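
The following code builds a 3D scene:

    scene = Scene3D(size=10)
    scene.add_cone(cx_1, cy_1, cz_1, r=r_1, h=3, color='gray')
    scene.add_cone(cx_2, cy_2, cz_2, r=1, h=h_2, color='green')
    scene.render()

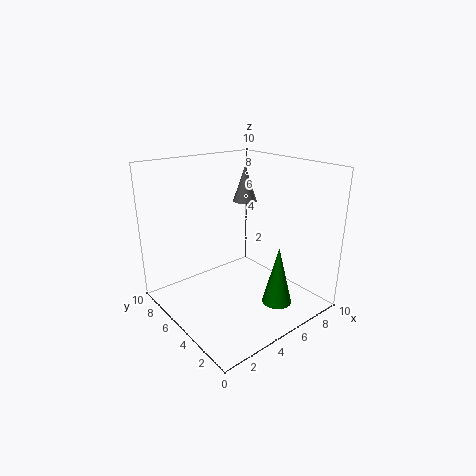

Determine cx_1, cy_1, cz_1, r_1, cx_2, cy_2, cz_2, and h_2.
cx_1 = 9, cy_1 = 9, cz_1 = 6, r_1 = 1, cx_2 = 6, cy_2 = 2, cz_2 = 1, h_2 = 4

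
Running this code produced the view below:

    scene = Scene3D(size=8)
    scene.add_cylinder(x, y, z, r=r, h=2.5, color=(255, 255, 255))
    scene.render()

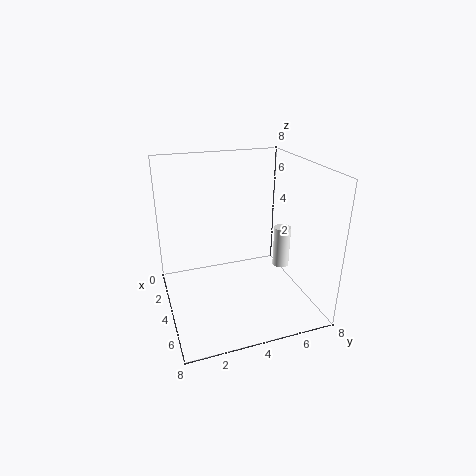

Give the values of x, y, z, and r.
x = 3.5; y = 7; z = 1.5; r = 0.5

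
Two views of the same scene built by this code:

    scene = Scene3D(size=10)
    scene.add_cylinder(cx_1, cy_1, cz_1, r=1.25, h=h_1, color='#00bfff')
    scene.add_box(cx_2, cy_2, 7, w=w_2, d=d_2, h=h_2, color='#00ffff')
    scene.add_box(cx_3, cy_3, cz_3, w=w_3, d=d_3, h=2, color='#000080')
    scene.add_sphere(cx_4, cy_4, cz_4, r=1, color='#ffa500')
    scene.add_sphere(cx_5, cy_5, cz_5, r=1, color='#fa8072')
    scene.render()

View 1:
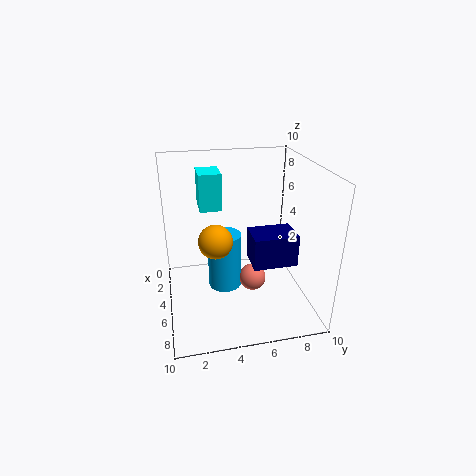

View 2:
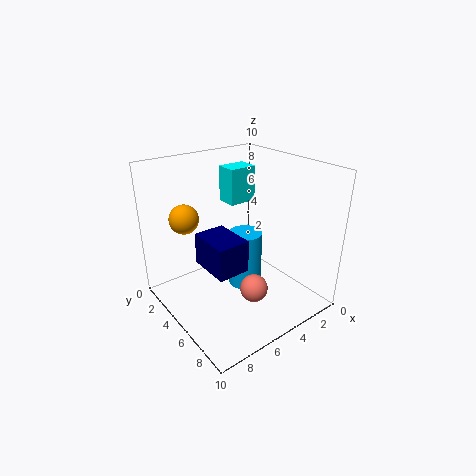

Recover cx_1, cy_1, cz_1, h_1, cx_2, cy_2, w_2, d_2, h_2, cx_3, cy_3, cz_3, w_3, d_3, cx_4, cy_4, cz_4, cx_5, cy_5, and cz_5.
cx_1 = 3.75; cy_1 = 4.25; cz_1 = 0.5; h_1 = 4.25; cx_2 = 2.75; cy_2 = 2.5; w_2 = 2; d_2 = 1.5; h_2 = 2.5; cx_3 = 6.5; cy_3 = 5.25; cz_3 = 4.5; w_3 = 2; d_3 = 2.75; cx_4 = 8; cy_4 = 3; cz_4 = 6.5; cx_5 = 4.5; cy_5 = 6.25; cz_5 = 1.25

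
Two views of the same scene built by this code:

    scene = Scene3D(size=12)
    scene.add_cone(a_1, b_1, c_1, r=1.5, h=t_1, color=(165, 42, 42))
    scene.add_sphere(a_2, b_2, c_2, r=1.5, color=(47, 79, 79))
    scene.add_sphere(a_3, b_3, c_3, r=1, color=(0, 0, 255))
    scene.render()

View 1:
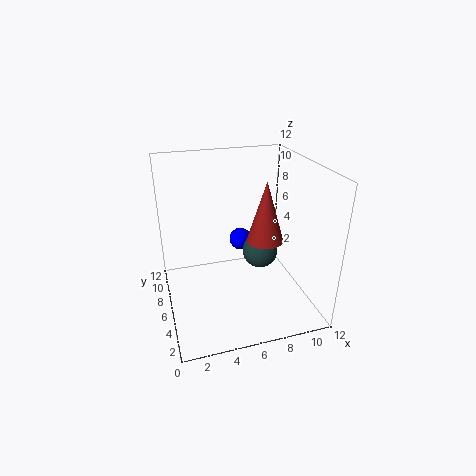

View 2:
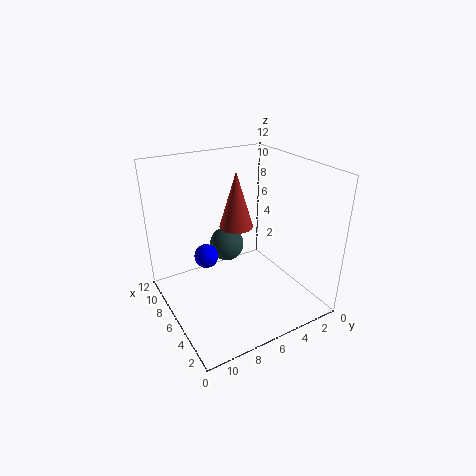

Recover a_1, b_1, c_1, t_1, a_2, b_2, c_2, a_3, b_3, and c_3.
a_1 = 8, b_1 = 5, c_1 = 6, t_1 = 5, a_2 = 8, b_2 = 6, c_2 = 4.5, a_3 = 7, b_3 = 8.5, c_3 = 4.5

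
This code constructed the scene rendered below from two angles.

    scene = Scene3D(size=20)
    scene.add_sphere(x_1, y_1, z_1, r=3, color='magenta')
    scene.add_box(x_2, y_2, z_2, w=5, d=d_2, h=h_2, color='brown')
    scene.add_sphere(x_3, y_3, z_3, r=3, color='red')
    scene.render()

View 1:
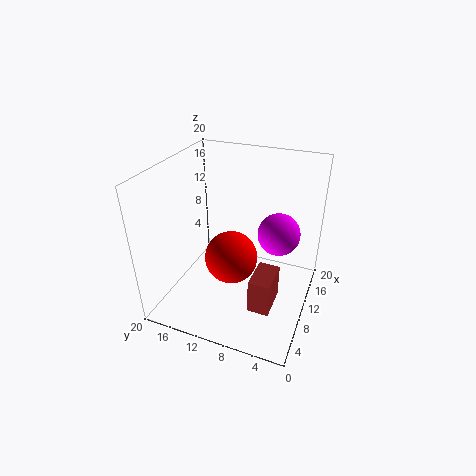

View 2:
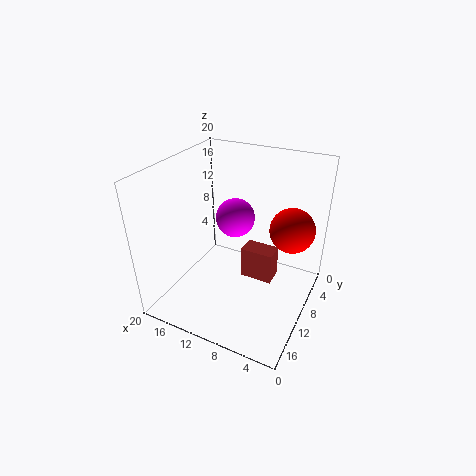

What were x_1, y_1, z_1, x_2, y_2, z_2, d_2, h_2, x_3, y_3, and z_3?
x_1 = 13; y_1 = 5; z_1 = 10; x_2 = 6; y_2 = 4; z_2 = 1; d_2 = 3; h_2 = 5; x_3 = 3; y_3 = 8; z_3 = 12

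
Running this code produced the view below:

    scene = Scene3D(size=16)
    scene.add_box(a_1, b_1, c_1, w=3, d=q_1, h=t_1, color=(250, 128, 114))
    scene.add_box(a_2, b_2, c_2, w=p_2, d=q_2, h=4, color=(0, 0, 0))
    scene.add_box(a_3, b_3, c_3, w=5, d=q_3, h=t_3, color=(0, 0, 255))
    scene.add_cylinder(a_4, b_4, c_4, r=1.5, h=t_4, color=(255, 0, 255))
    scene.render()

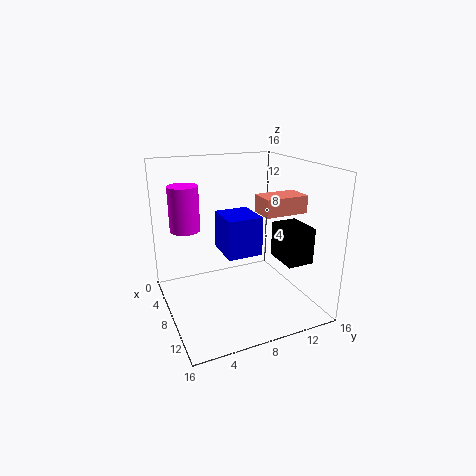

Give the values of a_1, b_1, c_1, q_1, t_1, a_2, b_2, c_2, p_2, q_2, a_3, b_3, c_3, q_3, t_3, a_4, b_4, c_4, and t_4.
a_1 = 7, b_1 = 10.5, c_1 = 10.5, q_1 = 5, t_1 = 2, a_2 = 8.5, b_2 = 12, c_2 = 5.5, p_2 = 4, q_2 = 3, a_3 = 0.5, b_3 = 8, c_3 = 4, q_3 = 4.5, t_3 = 5, a_4 = 8.5, b_4 = 2, c_4 = 10, t_4 = 4.5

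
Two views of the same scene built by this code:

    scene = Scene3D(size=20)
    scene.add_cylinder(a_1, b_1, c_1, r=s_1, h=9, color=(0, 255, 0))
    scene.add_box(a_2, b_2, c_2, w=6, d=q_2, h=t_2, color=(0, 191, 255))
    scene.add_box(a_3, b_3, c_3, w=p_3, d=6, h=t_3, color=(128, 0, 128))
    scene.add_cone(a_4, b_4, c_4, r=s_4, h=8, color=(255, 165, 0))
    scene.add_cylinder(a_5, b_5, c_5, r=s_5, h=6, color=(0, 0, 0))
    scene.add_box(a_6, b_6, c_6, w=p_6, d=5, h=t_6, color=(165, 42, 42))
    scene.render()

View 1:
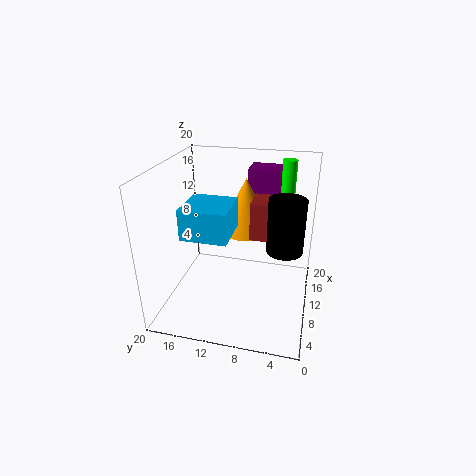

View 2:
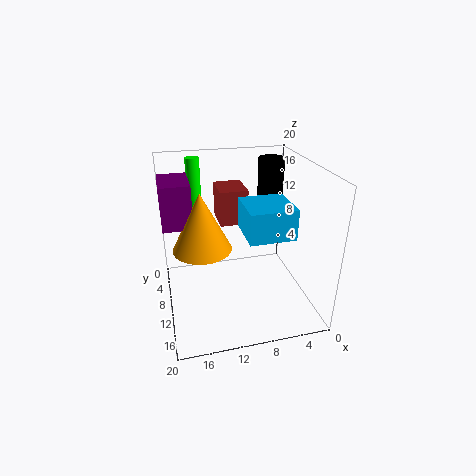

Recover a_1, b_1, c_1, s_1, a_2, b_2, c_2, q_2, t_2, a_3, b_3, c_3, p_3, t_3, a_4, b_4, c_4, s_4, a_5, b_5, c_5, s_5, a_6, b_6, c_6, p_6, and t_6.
a_1 = 15
b_1 = 4
c_1 = 11
s_1 = 1
a_2 = 4
b_2 = 10
c_2 = 12
q_2 = 6
t_2 = 4
a_3 = 16
b_3 = 4
c_3 = 12
p_3 = 4
t_3 = 6
a_4 = 15
b_4 = 10
c_4 = 9
s_4 = 4
a_5 = 3
b_5 = 3
c_5 = 13
s_5 = 2
a_6 = 8
b_6 = 3
c_6 = 11
p_6 = 4
t_6 = 5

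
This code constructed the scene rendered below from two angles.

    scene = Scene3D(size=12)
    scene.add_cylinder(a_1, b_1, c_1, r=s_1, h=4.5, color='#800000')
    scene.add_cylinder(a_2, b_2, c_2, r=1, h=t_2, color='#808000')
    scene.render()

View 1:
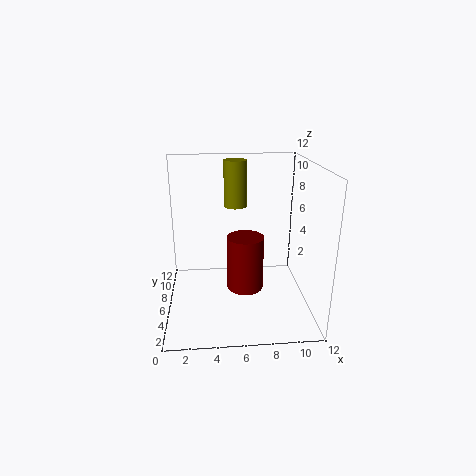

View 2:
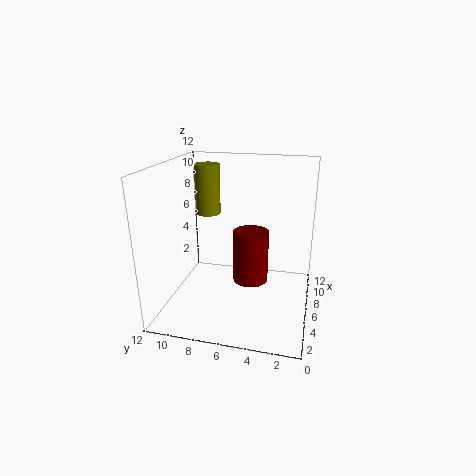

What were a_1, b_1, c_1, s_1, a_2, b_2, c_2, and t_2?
a_1 = 6.5; b_1 = 5; c_1 = 2; s_1 = 1.5; a_2 = 6; b_2 = 8.5; c_2 = 8; t_2 = 4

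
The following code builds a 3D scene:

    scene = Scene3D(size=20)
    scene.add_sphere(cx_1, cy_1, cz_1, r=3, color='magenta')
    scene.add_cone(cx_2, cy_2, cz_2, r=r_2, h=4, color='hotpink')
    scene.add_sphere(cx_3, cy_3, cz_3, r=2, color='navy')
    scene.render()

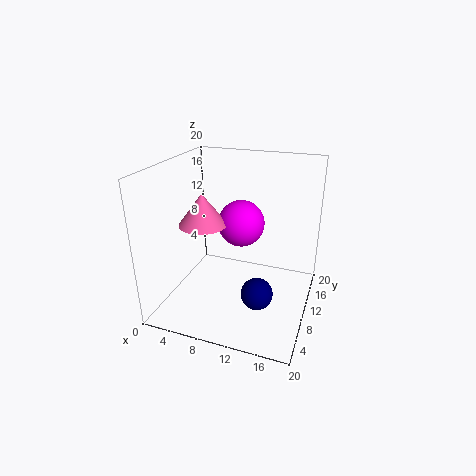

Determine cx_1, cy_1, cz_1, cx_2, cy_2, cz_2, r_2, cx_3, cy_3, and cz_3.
cx_1 = 11, cy_1 = 8.5, cz_1 = 13, cx_2 = 7, cy_2 = 5.5, cz_2 = 13.5, r_2 = 3, cx_3 = 14.5, cy_3 = 4.5, cz_3 = 5.5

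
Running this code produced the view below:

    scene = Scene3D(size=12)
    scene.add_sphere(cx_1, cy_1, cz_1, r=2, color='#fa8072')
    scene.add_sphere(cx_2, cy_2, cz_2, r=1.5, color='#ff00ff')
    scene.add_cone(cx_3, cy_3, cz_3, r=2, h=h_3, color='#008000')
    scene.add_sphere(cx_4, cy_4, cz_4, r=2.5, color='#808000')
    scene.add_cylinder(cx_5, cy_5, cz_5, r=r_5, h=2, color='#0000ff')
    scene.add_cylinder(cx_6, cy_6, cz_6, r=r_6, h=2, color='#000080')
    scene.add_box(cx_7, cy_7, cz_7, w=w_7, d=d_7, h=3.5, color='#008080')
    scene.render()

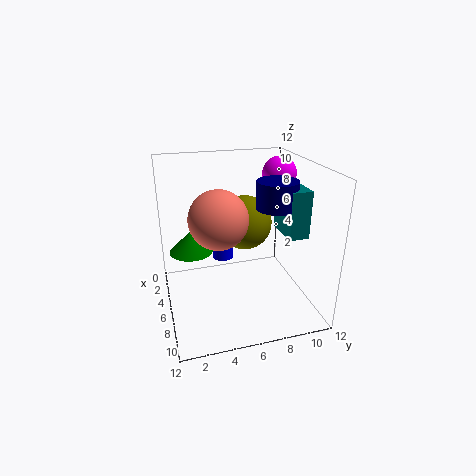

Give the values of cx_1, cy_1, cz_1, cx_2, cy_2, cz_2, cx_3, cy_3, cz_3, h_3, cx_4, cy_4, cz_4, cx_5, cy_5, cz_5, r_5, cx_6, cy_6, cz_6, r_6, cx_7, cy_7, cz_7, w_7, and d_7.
cx_1 = 10; cy_1 = 3.5; cz_1 = 9.5; cx_2 = 3.5; cy_2 = 10.5; cz_2 = 10.5; cx_3 = 2.5; cy_3 = 2.5; cz_3 = 3.5; h_3 = 2; cx_4 = 3; cy_4 = 7.5; cz_4 = 6; cx_5 = 2.5; cy_5 = 5.5; cz_5 = 2.5; r_5 = 1; cx_6 = 9; cy_6 = 8; cz_6 = 9.5; r_6 = 1.5; cx_7 = 7.5; cy_7 = 8.5; cz_7 = 7.5; w_7 = 3; d_7 = 1.5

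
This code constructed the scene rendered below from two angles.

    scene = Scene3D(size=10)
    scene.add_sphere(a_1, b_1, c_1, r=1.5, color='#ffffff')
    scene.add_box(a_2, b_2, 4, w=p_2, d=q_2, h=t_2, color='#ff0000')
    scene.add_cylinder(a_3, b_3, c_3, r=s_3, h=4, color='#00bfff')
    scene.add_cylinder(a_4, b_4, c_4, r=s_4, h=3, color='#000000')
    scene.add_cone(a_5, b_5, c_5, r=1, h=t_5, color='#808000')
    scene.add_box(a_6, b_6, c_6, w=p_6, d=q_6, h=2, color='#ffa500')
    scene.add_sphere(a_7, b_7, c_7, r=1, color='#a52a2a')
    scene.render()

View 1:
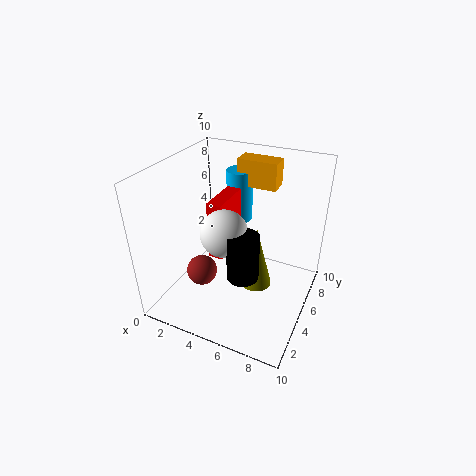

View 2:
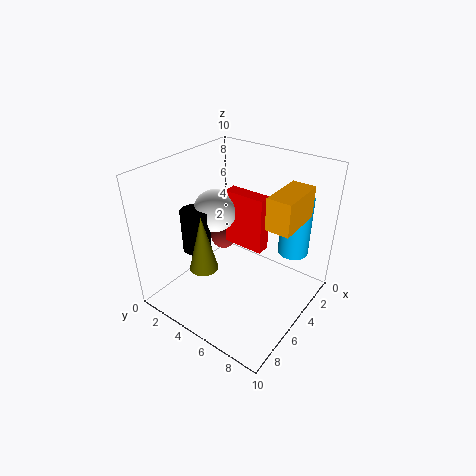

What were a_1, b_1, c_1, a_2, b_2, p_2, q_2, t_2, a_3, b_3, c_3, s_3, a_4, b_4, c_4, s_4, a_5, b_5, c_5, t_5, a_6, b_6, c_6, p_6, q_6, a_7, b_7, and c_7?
a_1 = 5; b_1 = 3; c_1 = 6.5; a_2 = 3.5; b_2 = 3.5; p_2 = 1; q_2 = 3; t_2 = 4; a_3 = 3.5; b_3 = 8.5; c_3 = 4.5; s_3 = 1; a_4 = 6.5; b_4 = 2.5; c_4 = 4; s_4 = 1; a_5 = 7; b_5 = 3.5; c_5 = 3; t_5 = 4; a_6 = 3.5; b_6 = 8; c_6 = 7.5; p_6 = 3; q_6 = 1.5; a_7 = 3.5; b_7 = 2.5; c_7 = 3.5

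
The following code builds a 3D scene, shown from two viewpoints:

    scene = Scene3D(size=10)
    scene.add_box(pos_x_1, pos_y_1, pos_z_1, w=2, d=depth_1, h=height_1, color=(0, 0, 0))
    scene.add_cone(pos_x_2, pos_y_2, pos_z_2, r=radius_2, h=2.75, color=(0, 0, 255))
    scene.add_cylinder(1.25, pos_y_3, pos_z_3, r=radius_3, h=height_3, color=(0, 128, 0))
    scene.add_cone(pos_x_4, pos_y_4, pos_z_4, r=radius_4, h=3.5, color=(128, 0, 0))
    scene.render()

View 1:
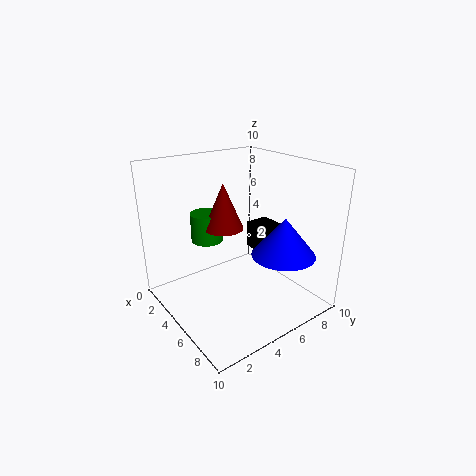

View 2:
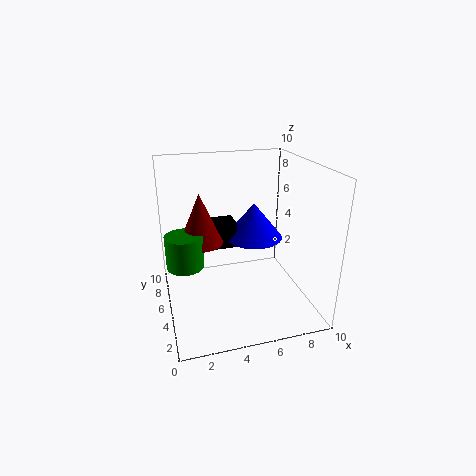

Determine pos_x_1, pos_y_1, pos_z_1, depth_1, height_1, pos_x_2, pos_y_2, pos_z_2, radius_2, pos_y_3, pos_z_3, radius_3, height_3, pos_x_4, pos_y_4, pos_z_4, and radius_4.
pos_x_1 = 3.5; pos_y_1 = 7; pos_z_1 = 3.25; depth_1 = 1.75; height_1 = 2; pos_x_2 = 7; pos_y_2 = 7.5; pos_z_2 = 3.75; radius_2 = 2.25; pos_y_3 = 4.75; pos_z_3 = 3.5; radius_3 = 1.25; height_3 = 2.25; pos_x_4 = 2.5; pos_y_4 = 5.5; pos_z_4 = 4.75; radius_4 = 1.5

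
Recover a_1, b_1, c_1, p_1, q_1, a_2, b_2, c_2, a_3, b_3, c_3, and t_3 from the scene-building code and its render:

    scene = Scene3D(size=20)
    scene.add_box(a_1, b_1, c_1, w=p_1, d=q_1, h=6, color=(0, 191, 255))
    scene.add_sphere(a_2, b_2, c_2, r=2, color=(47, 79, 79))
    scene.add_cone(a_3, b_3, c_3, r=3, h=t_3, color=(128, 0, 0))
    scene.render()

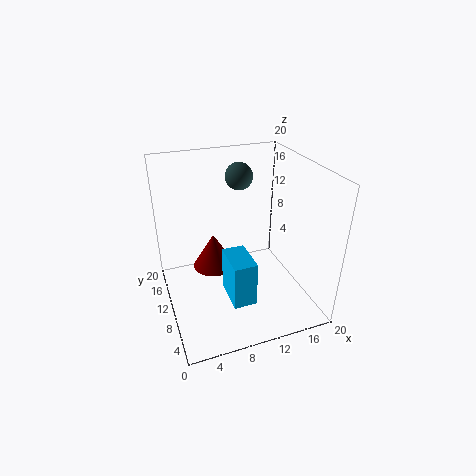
a_1 = 7; b_1 = 3; c_1 = 4; p_1 = 3; q_1 = 5; a_2 = 12; b_2 = 15; c_2 = 17; a_3 = 7; b_3 = 12; c_3 = 5; t_3 = 5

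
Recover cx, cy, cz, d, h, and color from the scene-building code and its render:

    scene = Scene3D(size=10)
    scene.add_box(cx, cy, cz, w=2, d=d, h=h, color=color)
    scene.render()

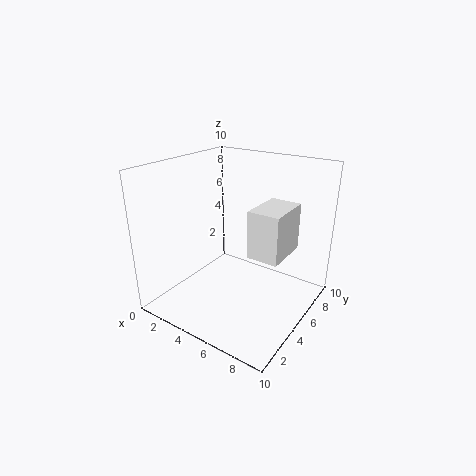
cx = 7, cy = 3, cz = 5, d = 3, h = 3, color = 'white'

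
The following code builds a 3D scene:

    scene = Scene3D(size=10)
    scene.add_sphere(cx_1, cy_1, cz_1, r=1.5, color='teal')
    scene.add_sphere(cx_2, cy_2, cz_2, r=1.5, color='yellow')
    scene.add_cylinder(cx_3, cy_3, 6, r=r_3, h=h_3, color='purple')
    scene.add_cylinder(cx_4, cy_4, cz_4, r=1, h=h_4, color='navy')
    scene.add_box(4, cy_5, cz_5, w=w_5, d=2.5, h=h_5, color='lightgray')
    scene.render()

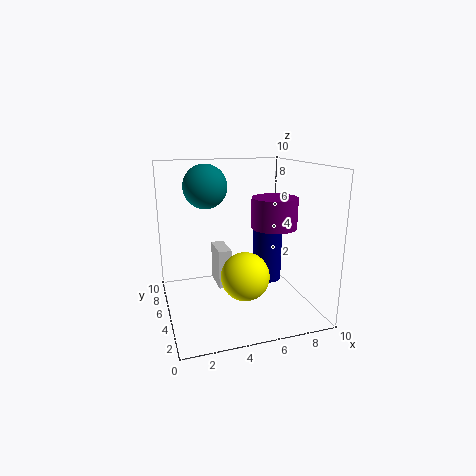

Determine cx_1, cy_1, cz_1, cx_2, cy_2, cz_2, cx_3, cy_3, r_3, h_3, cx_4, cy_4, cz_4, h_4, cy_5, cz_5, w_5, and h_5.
cx_1 = 3, cy_1 = 6, cz_1 = 8.5, cx_2 = 4.5, cy_2 = 2, cz_2 = 3.5, cx_3 = 7, cy_3 = 3.5, r_3 = 1.5, h_3 = 2, cx_4 = 7, cy_4 = 4.5, cz_4 = 2, h_4 = 4.5, cy_5 = 6.5, cz_5 = 0.5, w_5 = 1, h_5 = 3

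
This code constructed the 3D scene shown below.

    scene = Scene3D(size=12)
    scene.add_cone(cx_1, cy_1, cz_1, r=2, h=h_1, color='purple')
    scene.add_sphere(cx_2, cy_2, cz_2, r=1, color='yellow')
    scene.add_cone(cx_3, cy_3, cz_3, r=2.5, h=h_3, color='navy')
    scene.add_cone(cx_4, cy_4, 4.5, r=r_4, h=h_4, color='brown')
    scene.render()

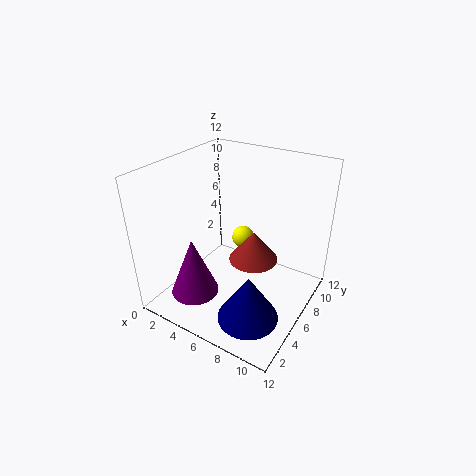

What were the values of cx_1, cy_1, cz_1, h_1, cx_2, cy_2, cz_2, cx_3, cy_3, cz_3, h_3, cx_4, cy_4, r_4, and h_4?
cx_1 = 3.5, cy_1 = 3, cz_1 = 1.5, h_1 = 5, cx_2 = 5, cy_2 = 8.5, cz_2 = 4.5, cx_3 = 8.5, cy_3 = 3.5, cz_3 = 0.5, h_3 = 4, cx_4 = 7.5, cy_4 = 6, r_4 = 2, h_4 = 2.5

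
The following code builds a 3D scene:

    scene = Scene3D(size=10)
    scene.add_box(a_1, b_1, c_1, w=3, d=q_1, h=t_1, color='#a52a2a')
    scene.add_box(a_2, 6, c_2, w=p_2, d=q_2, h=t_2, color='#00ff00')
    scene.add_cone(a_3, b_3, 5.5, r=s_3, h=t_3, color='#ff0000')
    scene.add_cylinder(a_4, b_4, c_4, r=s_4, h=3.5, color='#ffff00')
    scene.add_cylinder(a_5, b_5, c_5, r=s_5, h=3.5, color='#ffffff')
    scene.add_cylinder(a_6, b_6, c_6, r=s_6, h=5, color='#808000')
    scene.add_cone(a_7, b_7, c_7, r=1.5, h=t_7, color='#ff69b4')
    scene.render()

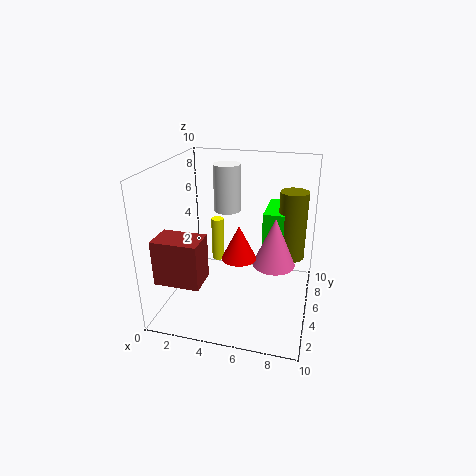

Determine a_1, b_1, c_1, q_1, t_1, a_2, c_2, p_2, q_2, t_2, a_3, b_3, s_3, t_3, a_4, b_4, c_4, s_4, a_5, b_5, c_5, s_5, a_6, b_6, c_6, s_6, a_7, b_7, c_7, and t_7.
a_1 = 0.5
b_1 = 1
c_1 = 3
q_1 = 2
t_1 = 3
a_2 = 6.5
c_2 = 3.5
p_2 = 1.5
q_2 = 3.5
t_2 = 3
a_3 = 6
b_3 = 1.5
s_3 = 1
t_3 = 2
a_4 = 2.5
b_4 = 8
c_4 = 1.5
s_4 = 0.5
a_5 = 3.5
b_5 = 7.5
c_5 = 6
s_5 = 1
a_6 = 8.5
b_6 = 7
c_6 = 3
s_6 = 1
a_7 = 7.5
b_7 = 5.5
c_7 = 3
t_7 = 3.5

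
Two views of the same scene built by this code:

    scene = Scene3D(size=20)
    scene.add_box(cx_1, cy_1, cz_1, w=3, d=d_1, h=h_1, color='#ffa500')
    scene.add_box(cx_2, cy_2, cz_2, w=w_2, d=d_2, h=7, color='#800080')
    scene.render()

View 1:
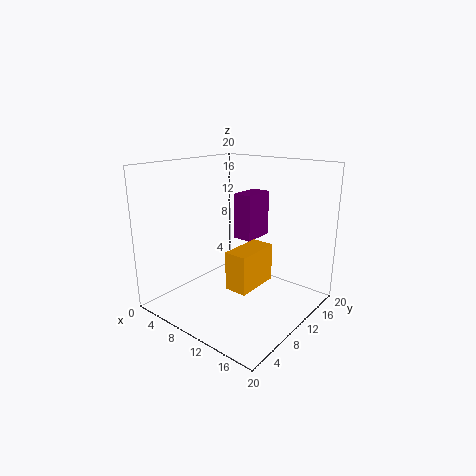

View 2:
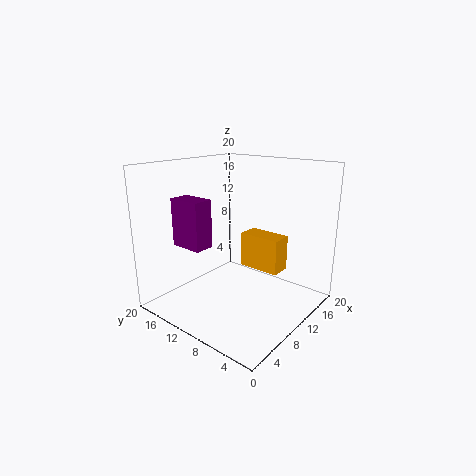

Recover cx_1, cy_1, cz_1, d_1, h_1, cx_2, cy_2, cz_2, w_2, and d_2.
cx_1 = 12
cy_1 = 5
cz_1 = 5
d_1 = 6
h_1 = 5
cx_2 = 6
cy_2 = 14
cz_2 = 8
w_2 = 3
d_2 = 5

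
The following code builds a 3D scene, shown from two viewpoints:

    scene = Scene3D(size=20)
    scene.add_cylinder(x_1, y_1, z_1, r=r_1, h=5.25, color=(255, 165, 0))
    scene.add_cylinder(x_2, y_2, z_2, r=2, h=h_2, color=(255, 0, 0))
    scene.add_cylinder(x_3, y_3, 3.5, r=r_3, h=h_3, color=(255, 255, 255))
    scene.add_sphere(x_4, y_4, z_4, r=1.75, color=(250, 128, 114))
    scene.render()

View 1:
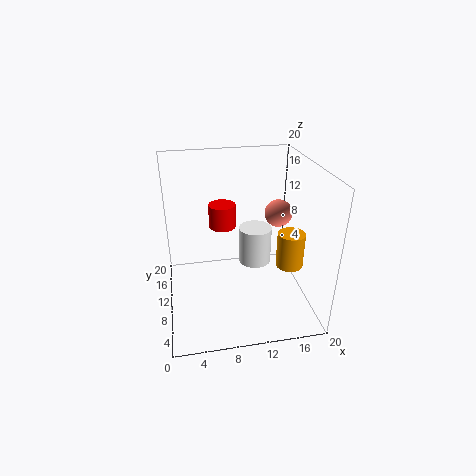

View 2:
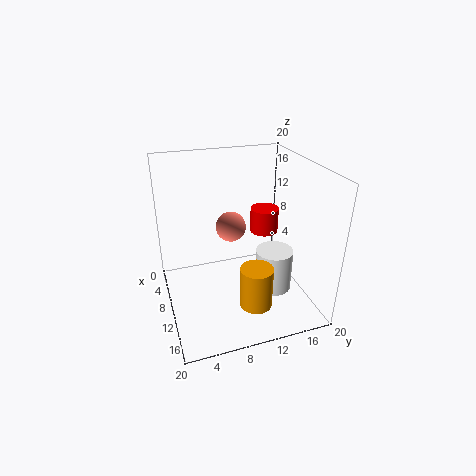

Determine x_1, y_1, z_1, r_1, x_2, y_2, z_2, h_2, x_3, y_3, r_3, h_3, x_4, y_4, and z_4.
x_1 = 17.75; y_1 = 9.75; z_1 = 4.75; r_1 = 2; x_2 = 8.5; y_2 = 14.5; z_2 = 9.75; h_2 = 3.5; x_3 = 13.5; y_3 = 14; r_3 = 2.5; h_3 = 5.75; x_4 = 14.75; y_4 = 7.5; z_4 = 14.5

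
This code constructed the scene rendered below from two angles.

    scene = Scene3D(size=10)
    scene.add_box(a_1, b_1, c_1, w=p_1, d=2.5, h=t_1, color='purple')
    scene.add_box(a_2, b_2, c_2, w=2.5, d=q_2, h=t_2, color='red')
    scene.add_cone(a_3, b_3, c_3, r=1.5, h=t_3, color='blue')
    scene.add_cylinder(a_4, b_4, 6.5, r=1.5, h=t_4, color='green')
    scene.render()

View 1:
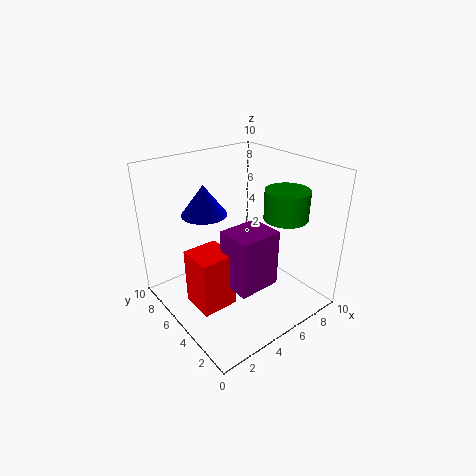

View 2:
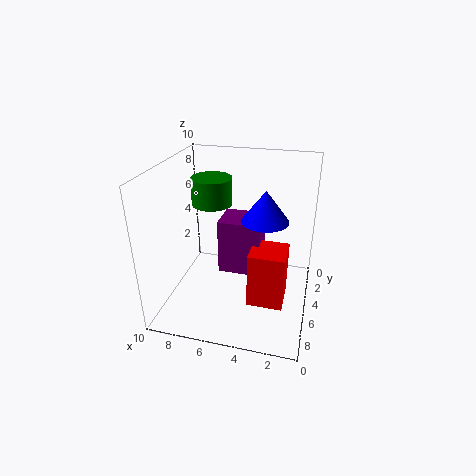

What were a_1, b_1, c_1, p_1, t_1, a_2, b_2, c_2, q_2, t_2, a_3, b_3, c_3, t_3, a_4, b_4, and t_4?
a_1 = 3.5, b_1 = 2.5, c_1 = 2, p_1 = 3, t_1 = 4, a_2 = 1.5, b_2 = 4, c_2 = 0.5, q_2 = 2.5, t_2 = 4, a_3 = 3, b_3 = 6, c_3 = 7, t_3 = 2, a_4 = 7.5, b_4 = 3, t_4 = 2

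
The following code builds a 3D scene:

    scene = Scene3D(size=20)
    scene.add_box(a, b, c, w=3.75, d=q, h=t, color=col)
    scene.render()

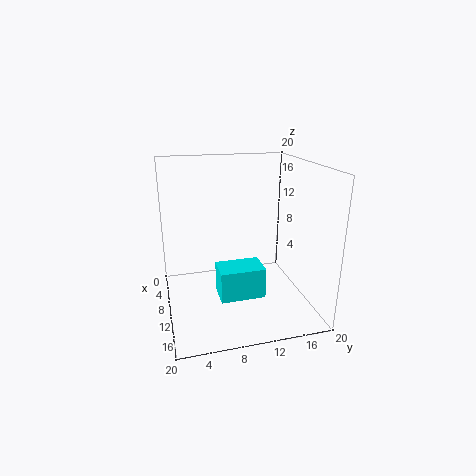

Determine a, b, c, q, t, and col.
a = 12.5; b = 6.25; c = 4; q = 5.75; t = 4; col = 'cyan'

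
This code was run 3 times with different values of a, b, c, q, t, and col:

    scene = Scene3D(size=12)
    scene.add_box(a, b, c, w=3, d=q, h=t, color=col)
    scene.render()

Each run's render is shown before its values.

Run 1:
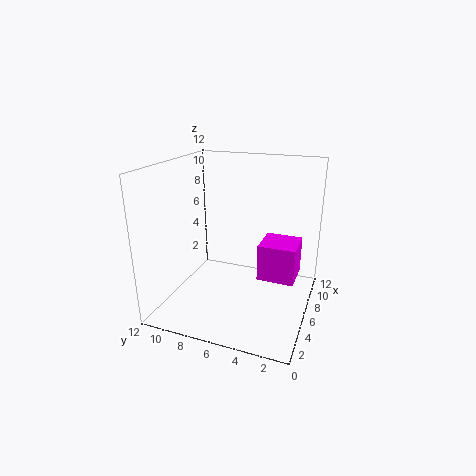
a = 5; b = 1; c = 3; q = 3; t = 3; col = 'magenta'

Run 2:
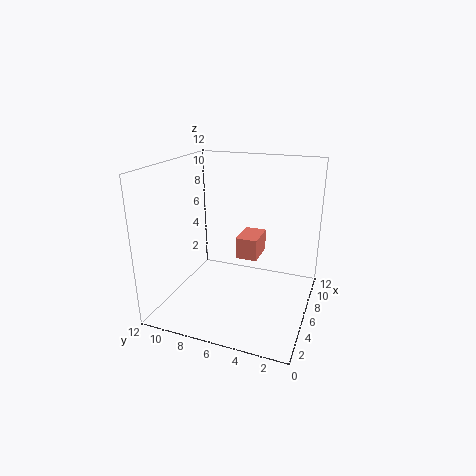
a = 8; b = 5; c = 3; q = 2; t = 2; col = 'salmon'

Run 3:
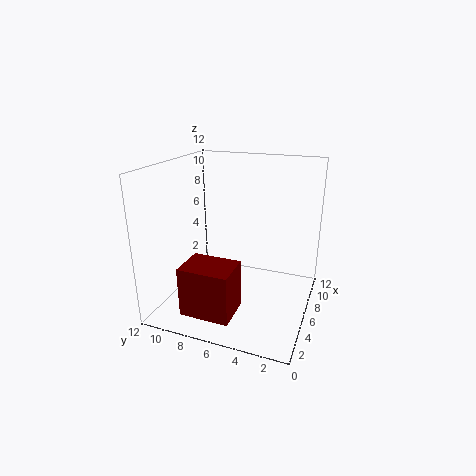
a = 1; b = 5; c = 1; q = 4; t = 4; col = 'maroon'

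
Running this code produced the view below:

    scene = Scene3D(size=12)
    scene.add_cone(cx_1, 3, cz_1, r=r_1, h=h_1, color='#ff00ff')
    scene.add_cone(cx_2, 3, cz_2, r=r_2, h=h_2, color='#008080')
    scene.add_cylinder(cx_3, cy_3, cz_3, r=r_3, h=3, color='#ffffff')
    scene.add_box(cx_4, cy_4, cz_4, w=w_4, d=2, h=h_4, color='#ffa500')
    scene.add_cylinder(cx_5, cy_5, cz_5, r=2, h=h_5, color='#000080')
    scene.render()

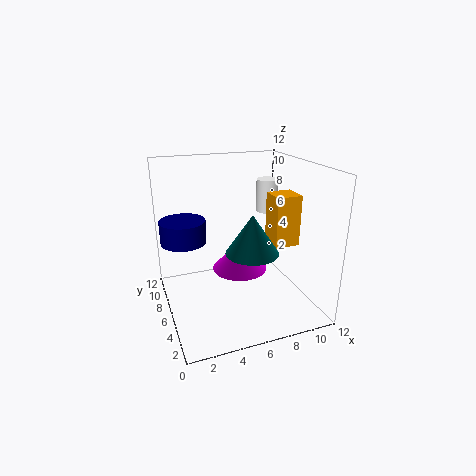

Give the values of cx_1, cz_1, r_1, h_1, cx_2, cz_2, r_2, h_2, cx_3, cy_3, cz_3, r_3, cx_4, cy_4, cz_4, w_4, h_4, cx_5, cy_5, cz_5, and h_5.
cx_1 = 5
cz_1 = 5
r_1 = 2
h_1 = 2
cx_2 = 6
cz_2 = 6
r_2 = 2
h_2 = 3
cx_3 = 10
cy_3 = 9
cz_3 = 7
r_3 = 1
cx_4 = 8
cy_4 = 3
cz_4 = 6
w_4 = 2
h_4 = 4
cx_5 = 2
cy_5 = 9
cz_5 = 5
h_5 = 2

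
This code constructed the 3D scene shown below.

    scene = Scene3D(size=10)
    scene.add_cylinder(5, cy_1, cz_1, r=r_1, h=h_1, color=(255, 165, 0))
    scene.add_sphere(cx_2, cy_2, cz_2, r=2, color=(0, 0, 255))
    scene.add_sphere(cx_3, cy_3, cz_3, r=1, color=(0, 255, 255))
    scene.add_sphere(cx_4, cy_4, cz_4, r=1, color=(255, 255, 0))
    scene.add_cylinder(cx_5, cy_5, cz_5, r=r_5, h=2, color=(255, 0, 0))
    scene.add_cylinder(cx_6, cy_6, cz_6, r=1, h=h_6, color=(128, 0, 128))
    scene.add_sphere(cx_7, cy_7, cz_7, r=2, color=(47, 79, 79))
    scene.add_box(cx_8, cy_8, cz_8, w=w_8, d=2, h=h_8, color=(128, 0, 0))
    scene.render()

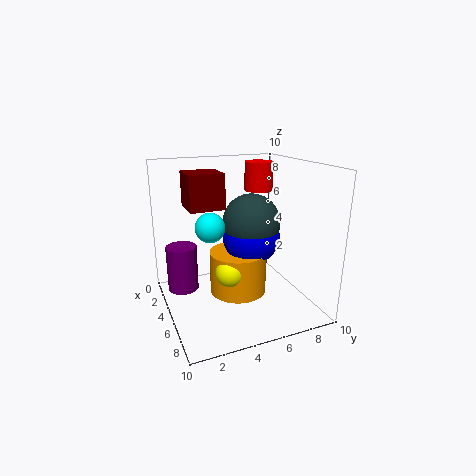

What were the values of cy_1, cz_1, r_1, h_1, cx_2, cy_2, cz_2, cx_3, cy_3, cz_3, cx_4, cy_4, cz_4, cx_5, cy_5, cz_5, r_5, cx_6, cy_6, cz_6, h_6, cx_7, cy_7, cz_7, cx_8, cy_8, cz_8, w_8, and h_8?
cy_1 = 5, cz_1 = 1, r_1 = 2, h_1 = 3, cx_2 = 5, cy_2 = 6, cz_2 = 5, cx_3 = 5, cy_3 = 3, cz_3 = 6, cx_4 = 6, cy_4 = 4, cz_4 = 3, cx_5 = 4, cy_5 = 7, cz_5 = 8, r_5 = 1, cx_6 = 5, cy_6 = 1, cz_6 = 2, h_6 = 3, cx_7 = 5, cy_7 = 6, cz_7 = 6, cx_8 = 6, cy_8 = 1, cz_8 = 8, w_8 = 2, h_8 = 2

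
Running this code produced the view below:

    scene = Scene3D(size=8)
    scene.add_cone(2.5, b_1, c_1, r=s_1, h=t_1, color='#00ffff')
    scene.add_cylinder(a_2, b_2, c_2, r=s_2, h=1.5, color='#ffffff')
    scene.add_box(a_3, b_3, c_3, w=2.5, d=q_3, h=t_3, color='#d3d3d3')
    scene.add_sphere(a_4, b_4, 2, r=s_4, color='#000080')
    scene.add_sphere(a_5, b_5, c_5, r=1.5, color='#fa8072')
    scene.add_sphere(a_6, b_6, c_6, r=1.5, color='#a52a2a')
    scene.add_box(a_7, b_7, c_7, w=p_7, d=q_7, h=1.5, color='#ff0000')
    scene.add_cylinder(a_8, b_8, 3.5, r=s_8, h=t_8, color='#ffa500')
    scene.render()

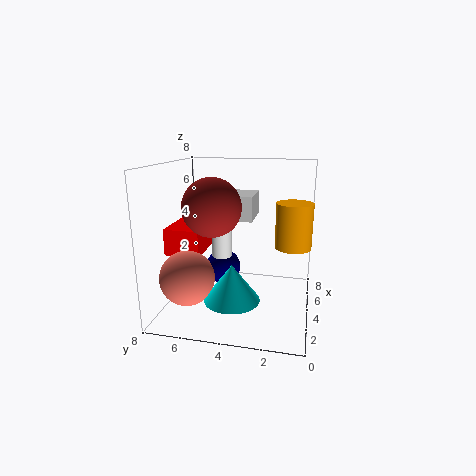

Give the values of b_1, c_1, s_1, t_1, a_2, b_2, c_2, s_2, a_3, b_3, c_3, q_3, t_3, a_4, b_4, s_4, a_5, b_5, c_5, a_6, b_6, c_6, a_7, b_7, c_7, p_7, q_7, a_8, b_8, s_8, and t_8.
b_1 = 4, c_1 = 1, s_1 = 1.5, t_1 = 2, a_2 = 2.5, b_2 = 4.5, c_2 = 3.5, s_2 = 0.5, a_3 = 5.5, b_3 = 3.5, c_3 = 4.5, q_3 = 2.5, t_3 = 1.5, a_4 = 4.5, b_4 = 5, s_4 = 1, a_5 = 2.5, b_5 = 6.5, c_5 = 2, a_6 = 2.5, b_6 = 5, c_6 = 6, a_7 = 3, b_7 = 6, c_7 = 3, p_7 = 3, q_7 = 2, a_8 = 4.5, b_8 = 1, s_8 = 1, t_8 = 2.5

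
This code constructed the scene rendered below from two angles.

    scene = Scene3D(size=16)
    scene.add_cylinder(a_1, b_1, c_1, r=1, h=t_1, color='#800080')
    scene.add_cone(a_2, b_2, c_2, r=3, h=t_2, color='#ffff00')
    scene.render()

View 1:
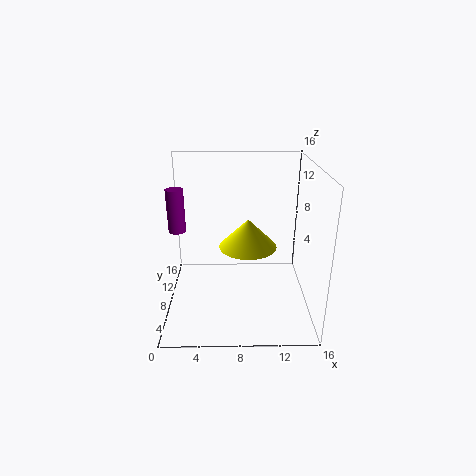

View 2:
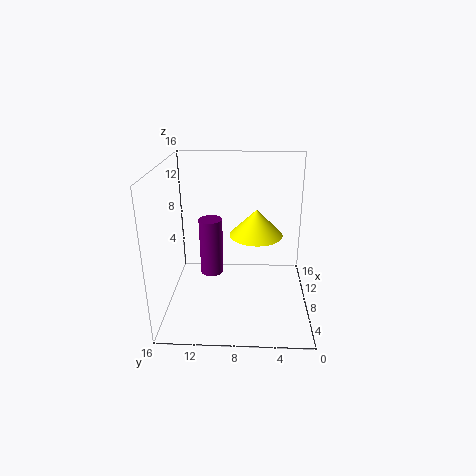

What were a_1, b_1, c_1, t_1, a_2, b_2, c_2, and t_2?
a_1 = 1
b_1 = 10
c_1 = 8
t_1 = 5
a_2 = 9
b_2 = 6
c_2 = 8
t_2 = 3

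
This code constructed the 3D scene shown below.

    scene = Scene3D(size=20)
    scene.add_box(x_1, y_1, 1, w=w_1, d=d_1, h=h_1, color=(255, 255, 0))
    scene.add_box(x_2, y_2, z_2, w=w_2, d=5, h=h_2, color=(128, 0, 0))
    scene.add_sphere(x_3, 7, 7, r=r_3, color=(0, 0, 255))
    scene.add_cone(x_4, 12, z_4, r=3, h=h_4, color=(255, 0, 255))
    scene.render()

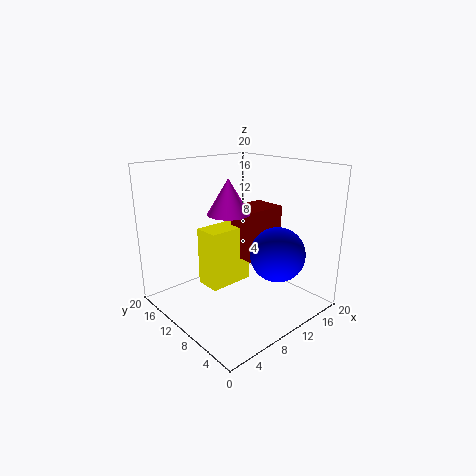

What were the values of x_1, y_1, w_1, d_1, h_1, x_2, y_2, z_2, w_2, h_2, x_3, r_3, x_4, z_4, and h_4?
x_1 = 8, y_1 = 13, w_1 = 7, d_1 = 4, h_1 = 9, x_2 = 13, y_2 = 10, z_2 = 5, w_2 = 6, h_2 = 8, x_3 = 15, r_3 = 4, x_4 = 10, z_4 = 13, h_4 = 5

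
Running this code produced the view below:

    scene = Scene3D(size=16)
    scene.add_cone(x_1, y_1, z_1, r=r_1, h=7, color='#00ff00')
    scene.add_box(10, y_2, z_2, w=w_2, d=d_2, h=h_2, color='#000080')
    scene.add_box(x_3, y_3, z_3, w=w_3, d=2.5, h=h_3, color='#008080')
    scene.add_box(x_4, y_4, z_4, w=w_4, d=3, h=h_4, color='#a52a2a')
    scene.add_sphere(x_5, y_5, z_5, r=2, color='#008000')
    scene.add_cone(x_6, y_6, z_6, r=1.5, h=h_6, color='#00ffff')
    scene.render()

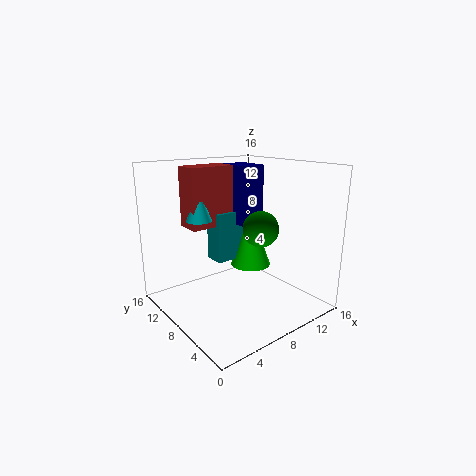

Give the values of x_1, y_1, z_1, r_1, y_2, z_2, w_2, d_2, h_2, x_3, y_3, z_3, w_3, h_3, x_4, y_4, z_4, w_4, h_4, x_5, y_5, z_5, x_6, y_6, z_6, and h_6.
x_1 = 12, y_1 = 10.5, z_1 = 3, r_1 = 2.5, y_2 = 9.5, z_2 = 8.5, w_2 = 3, d_2 = 4, h_2 = 7, x_3 = 7.5, y_3 = 11, z_3 = 4, w_3 = 4.5, h_3 = 6, x_4 = 4.5, y_4 = 11.5, z_4 = 8.5, w_4 = 5.5, h_4 = 7, x_5 = 10, y_5 = 6.5, z_5 = 9, x_6 = 5.5, y_6 = 12, z_6 = 9.5, h_6 = 3.5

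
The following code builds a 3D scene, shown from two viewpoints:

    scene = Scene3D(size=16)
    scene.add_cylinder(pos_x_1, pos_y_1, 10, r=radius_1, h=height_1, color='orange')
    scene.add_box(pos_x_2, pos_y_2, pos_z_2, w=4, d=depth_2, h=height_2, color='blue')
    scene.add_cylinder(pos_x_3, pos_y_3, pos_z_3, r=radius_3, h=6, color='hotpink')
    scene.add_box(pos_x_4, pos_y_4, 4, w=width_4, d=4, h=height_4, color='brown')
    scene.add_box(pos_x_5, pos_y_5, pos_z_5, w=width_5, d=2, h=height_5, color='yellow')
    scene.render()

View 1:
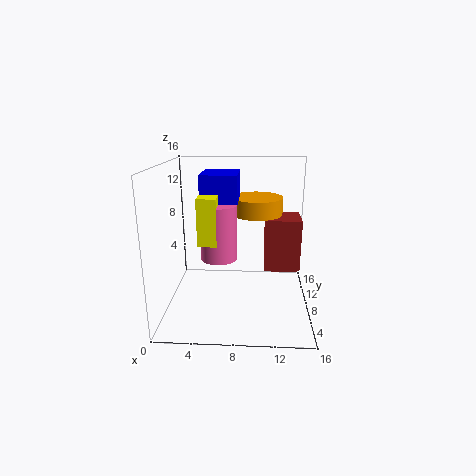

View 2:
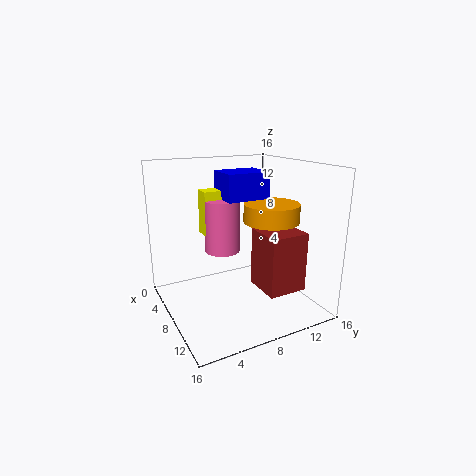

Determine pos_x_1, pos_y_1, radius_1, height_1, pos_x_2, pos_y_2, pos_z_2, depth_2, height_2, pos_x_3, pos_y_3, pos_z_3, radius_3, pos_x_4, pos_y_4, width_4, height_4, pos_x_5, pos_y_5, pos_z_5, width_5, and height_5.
pos_x_1 = 10
pos_y_1 = 11
radius_1 = 3
height_1 = 2
pos_x_2 = 4
pos_y_2 = 7
pos_z_2 = 12
depth_2 = 5
height_2 = 3
pos_x_3 = 6
pos_y_3 = 7
pos_z_3 = 6
radius_3 = 2
pos_x_4 = 11
pos_y_4 = 8
width_4 = 4
height_4 = 6
pos_x_5 = 4
pos_y_5 = 5
pos_z_5 = 8
width_5 = 2
height_5 = 5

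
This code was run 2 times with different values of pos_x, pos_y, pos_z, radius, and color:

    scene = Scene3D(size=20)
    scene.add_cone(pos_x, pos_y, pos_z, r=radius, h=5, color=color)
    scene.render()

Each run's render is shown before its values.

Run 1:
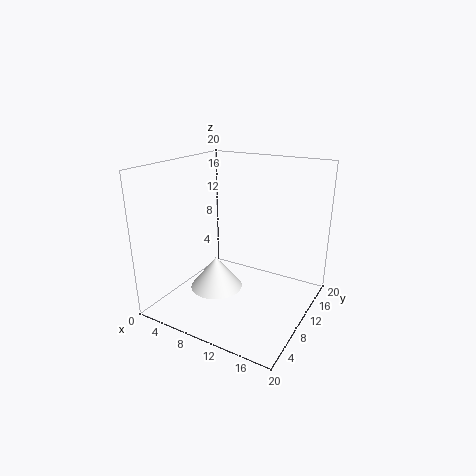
pos_x = 5.5; pos_y = 11; pos_z = 0.5; radius = 4; color = 'white'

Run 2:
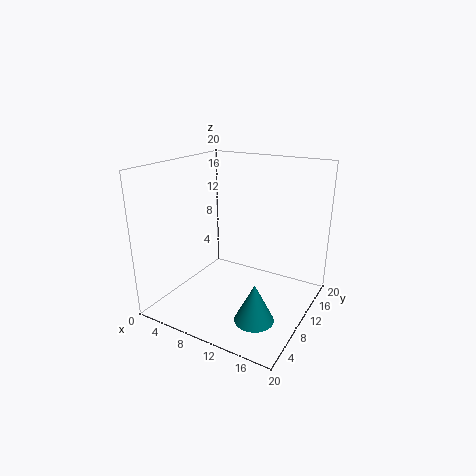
pos_x = 15.5; pos_y = 4.5; pos_z = 2; radius = 2.5; color = 'teal'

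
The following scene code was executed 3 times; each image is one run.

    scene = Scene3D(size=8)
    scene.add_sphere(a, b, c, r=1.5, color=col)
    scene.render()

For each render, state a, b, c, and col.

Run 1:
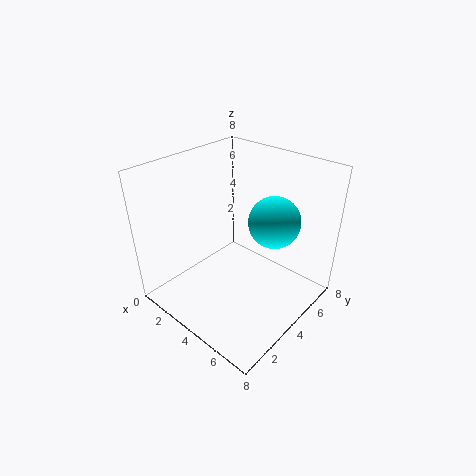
a = 5; b = 6; c = 4.5; col = 'cyan'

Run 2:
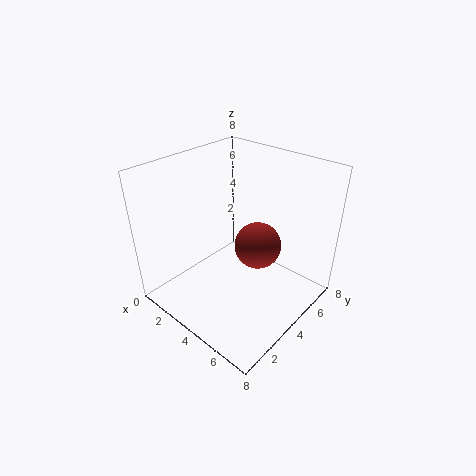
a = 3.5; b = 6.5; c = 2; col = 'brown'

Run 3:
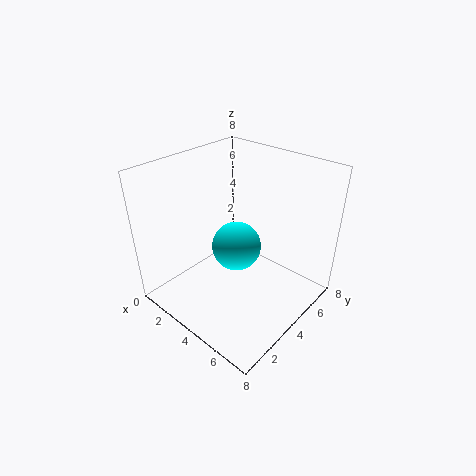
a = 3; b = 5; c = 2.5; col = 'cyan'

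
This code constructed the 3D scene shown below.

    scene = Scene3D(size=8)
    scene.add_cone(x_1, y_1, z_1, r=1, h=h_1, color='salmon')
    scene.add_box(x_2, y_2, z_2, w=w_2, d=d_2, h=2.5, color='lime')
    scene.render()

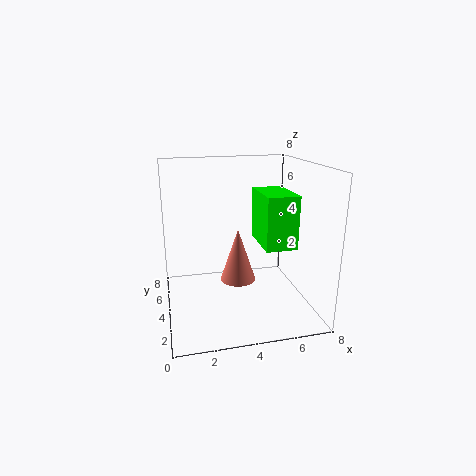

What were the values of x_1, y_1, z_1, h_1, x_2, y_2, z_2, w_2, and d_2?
x_1 = 4
y_1 = 4
z_1 = 1.5
h_1 = 3
x_2 = 4.5
y_2 = 0.5
z_2 = 4.5
w_2 = 1.5
d_2 = 2.5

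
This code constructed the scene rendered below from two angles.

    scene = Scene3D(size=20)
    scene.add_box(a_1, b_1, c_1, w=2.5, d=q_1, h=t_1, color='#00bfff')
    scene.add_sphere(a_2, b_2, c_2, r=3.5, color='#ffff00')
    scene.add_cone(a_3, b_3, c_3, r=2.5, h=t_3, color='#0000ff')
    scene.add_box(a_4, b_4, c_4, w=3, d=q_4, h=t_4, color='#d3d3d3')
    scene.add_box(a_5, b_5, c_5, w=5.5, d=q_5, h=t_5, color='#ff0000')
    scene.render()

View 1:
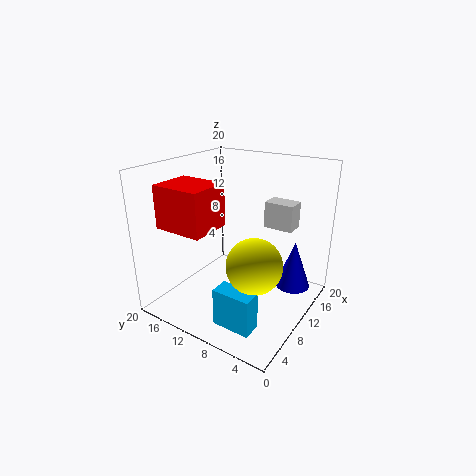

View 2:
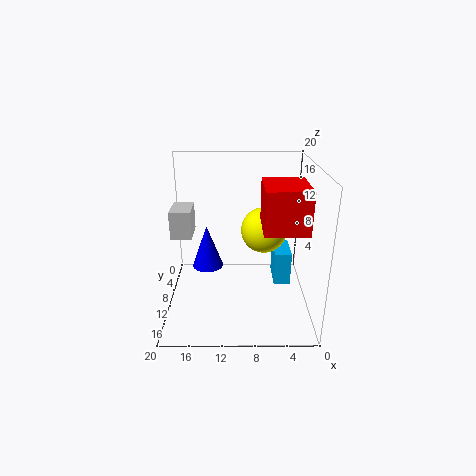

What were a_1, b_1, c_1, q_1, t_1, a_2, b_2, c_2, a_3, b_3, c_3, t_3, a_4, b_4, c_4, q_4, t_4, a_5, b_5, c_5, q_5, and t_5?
a_1 = 2; b_1 = 3.5; c_1 = 1.5; q_1 = 5; t_1 = 5; a_2 = 6; b_2 = 5; c_2 = 9; a_3 = 15; b_3 = 3.5; c_3 = 2; t_3 = 7; a_4 = 16.5; b_4 = 5; c_4 = 9.5; q_4 = 4.5; t_4 = 4; a_5 = 1.5; b_5 = 10; c_5 = 13; q_5 = 6.5; t_5 = 5.5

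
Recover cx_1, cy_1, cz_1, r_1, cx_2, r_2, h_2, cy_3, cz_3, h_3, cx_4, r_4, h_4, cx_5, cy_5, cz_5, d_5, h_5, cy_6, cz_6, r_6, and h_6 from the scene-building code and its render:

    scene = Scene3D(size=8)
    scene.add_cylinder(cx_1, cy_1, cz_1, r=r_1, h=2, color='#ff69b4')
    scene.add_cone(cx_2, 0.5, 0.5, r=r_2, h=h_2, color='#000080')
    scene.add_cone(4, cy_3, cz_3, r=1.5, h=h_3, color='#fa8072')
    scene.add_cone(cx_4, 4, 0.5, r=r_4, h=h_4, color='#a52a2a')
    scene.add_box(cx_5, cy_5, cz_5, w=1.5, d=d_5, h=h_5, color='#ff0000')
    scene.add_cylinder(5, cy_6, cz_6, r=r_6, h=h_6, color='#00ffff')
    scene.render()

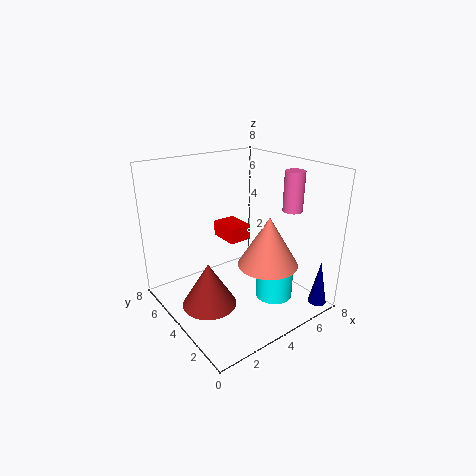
cx_1 = 5.5; cy_1 = 1.5; cz_1 = 6; r_1 = 0.5; cx_2 = 7; r_2 = 0.5; h_2 = 2.5; cy_3 = 1.5; cz_3 = 3.5; h_3 = 2.5; cx_4 = 2; r_4 = 1.5; h_4 = 2.5; cx_5 = 5; cy_5 = 6; cz_5 = 2.5; d_5 = 2; h_5 = 1; cy_6 = 2; cz_6 = 1; r_6 = 1; h_6 = 2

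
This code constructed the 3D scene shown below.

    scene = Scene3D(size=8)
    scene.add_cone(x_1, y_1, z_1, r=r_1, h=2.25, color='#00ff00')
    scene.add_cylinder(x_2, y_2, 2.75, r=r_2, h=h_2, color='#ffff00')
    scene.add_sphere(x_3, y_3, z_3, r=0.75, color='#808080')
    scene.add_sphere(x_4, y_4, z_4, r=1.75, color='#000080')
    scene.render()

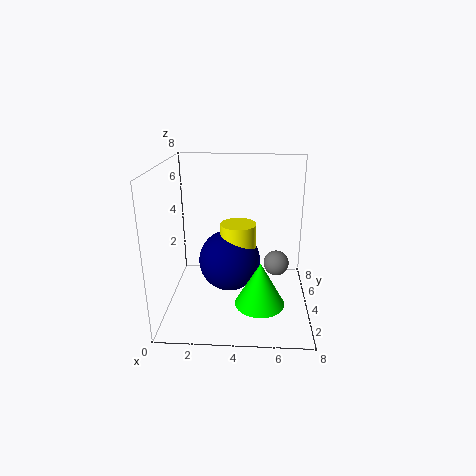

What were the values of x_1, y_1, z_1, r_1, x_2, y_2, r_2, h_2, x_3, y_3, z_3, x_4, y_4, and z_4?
x_1 = 5.25
y_1 = 1.5
z_1 = 1.5
r_1 = 1.25
x_2 = 4
y_2 = 4.25
r_2 = 1
h_2 = 2
x_3 = 6.25
y_3 = 5
z_3 = 2
x_4 = 3.5
y_4 = 4.25
z_4 = 2.5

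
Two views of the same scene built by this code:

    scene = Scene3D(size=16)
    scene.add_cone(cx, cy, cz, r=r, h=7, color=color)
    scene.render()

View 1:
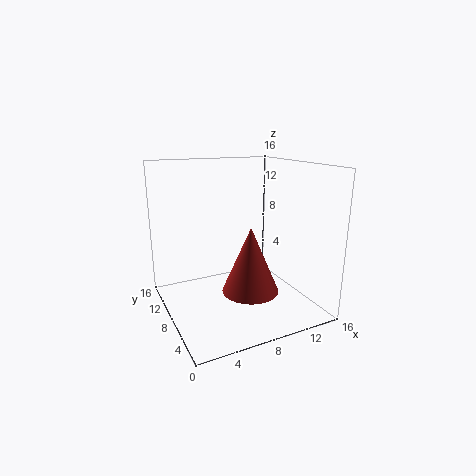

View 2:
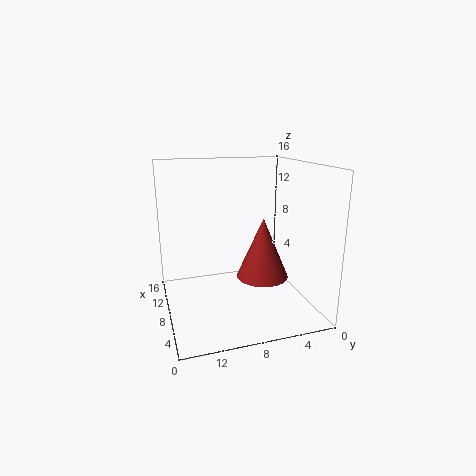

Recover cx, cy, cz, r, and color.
cx = 8; cy = 5; cz = 3; r = 3; color = 'brown'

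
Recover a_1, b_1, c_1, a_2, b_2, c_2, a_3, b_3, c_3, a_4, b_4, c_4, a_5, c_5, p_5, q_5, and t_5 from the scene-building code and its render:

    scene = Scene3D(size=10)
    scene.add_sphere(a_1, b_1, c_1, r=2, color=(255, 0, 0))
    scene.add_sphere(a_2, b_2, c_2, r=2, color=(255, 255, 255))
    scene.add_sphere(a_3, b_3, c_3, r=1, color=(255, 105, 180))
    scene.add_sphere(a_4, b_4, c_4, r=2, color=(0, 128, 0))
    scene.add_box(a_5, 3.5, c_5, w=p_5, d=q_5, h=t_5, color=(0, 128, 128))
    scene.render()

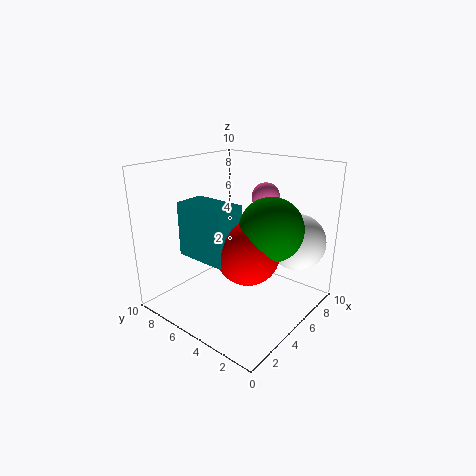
a_1 = 3.5
b_1 = 3
c_1 = 5
a_2 = 8
b_2 = 2
c_2 = 4.5
a_3 = 7.5
b_3 = 4.5
c_3 = 7.5
a_4 = 4.5
b_4 = 2
c_4 = 6.5
a_5 = 1.5
c_5 = 4.5
p_5 = 2
q_5 = 3.5
t_5 = 3.5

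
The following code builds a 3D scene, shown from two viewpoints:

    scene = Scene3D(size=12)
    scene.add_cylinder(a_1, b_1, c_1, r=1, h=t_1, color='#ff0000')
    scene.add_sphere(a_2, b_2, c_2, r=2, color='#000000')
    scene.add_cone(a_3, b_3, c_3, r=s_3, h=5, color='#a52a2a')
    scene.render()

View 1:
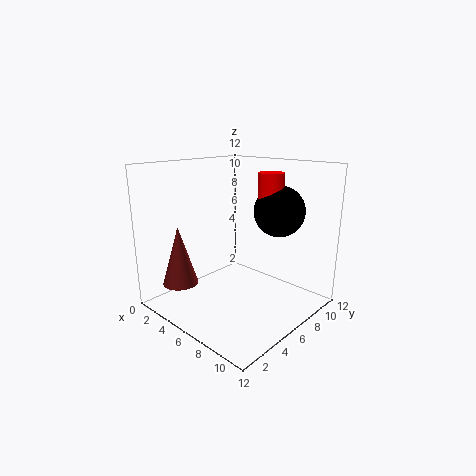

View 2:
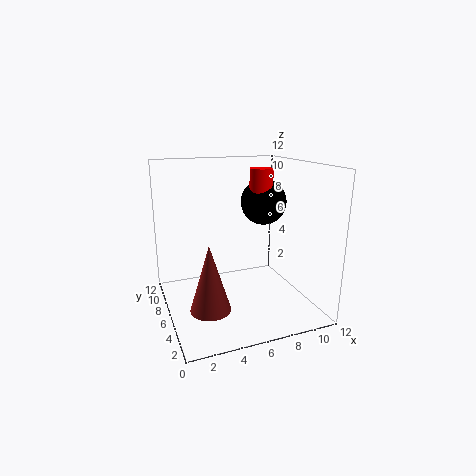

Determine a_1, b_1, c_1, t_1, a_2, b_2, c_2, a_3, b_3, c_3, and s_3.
a_1 = 8.5, b_1 = 7, c_1 = 7.5, t_1 = 4, a_2 = 9, b_2 = 7.5, c_2 = 8.5, a_3 = 2.5, b_3 = 2.5, c_3 = 2, s_3 = 1.5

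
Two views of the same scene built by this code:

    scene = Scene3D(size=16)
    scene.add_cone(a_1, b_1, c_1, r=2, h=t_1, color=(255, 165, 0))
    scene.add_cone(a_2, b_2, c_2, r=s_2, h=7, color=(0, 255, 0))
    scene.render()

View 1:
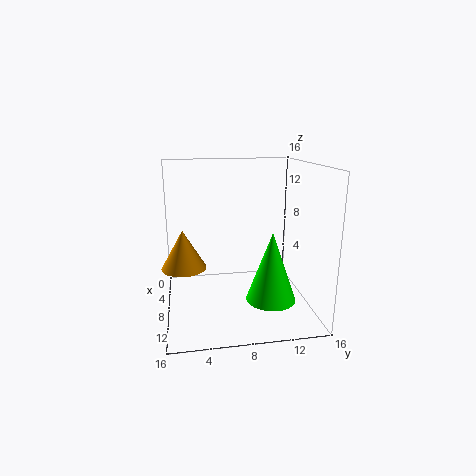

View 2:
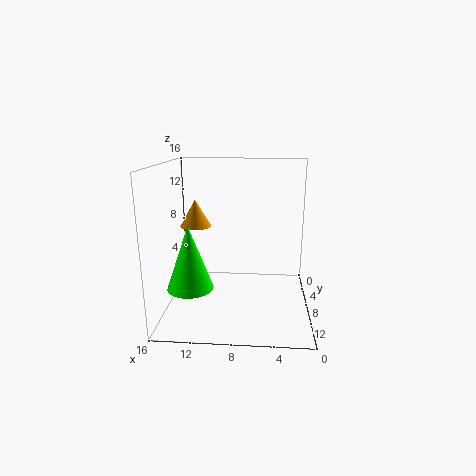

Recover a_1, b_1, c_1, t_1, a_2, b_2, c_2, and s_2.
a_1 = 14; b_1 = 2; c_1 = 7.5; t_1 = 3.5; a_2 = 13; b_2 = 10.5; c_2 = 3; s_2 = 2.5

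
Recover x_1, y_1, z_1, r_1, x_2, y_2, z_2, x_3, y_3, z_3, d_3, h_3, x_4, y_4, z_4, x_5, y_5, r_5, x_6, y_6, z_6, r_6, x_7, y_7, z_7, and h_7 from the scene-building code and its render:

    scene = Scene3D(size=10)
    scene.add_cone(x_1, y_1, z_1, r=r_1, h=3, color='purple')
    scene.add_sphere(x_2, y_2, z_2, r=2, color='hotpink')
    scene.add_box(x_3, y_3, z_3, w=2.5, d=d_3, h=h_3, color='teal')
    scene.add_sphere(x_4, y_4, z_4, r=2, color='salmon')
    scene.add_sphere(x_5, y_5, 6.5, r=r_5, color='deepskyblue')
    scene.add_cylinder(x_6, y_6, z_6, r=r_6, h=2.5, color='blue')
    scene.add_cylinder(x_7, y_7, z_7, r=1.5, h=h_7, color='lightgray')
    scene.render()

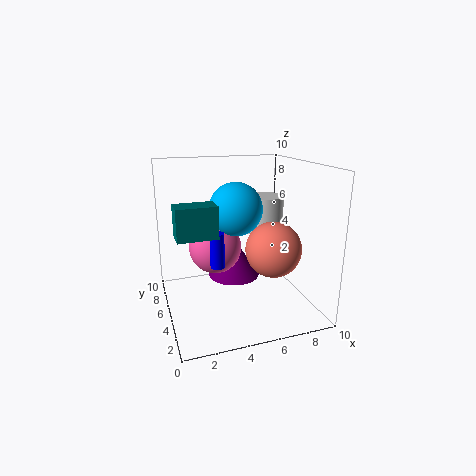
x_1 = 5.5
y_1 = 7.5
z_1 = 1
r_1 = 2
x_2 = 4
y_2 = 7.5
z_2 = 3.5
x_3 = 0.5
y_3 = 2.5
z_3 = 6
d_3 = 1.5
h_3 = 2
x_4 = 7.5
y_4 = 4.5
z_4 = 4
x_5 = 5.5
y_5 = 7
r_5 = 2
x_6 = 3.5
y_6 = 5
z_6 = 3
r_6 = 0.5
x_7 = 8.5
y_7 = 8.5
z_7 = 4
h_7 = 3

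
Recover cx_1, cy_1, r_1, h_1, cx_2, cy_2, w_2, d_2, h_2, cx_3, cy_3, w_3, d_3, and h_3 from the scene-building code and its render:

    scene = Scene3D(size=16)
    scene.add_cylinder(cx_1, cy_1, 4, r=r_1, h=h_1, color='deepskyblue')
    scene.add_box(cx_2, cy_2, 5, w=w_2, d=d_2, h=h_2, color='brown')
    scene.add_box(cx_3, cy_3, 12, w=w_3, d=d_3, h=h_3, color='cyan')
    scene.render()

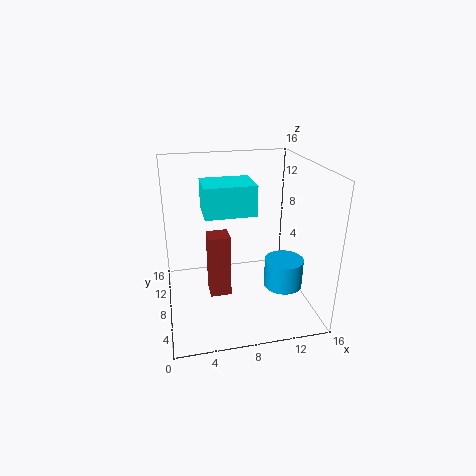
cx_1 = 12; cy_1 = 4; r_1 = 2; h_1 = 3; cx_2 = 4; cy_2 = 2; w_2 = 2; d_2 = 2; h_2 = 6; cx_3 = 4; cy_3 = 4; w_3 = 5; d_3 = 4; h_3 = 3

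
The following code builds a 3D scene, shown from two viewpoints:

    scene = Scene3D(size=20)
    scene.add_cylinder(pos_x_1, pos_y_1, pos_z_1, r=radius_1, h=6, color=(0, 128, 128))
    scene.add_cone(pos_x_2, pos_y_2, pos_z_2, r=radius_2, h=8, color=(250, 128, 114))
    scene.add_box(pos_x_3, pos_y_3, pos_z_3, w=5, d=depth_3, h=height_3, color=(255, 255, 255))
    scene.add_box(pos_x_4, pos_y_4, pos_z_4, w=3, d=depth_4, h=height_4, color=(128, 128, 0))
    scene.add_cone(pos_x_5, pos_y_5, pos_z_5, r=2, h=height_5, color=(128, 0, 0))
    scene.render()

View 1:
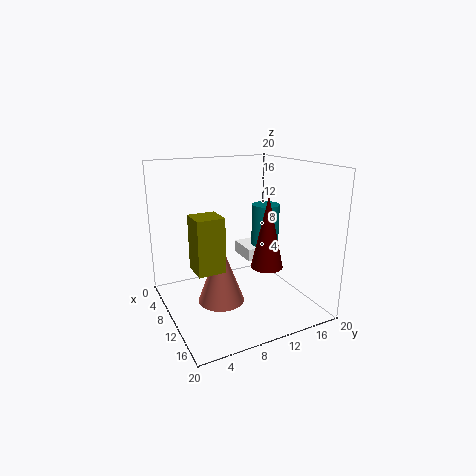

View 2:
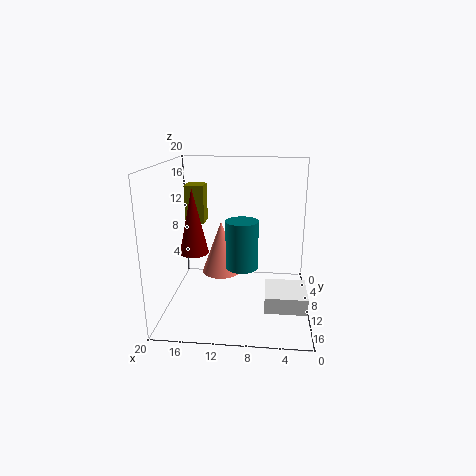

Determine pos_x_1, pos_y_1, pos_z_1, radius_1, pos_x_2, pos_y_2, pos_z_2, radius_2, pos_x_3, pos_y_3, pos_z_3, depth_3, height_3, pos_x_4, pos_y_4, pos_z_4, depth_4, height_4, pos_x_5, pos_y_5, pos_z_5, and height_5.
pos_x_1 = 9, pos_y_1 = 15, pos_z_1 = 8, radius_1 = 2, pos_x_2 = 13, pos_y_2 = 6, pos_z_2 = 3, radius_2 = 3, pos_x_3 = 1, pos_y_3 = 14, pos_z_3 = 4, depth_3 = 5, height_3 = 2, pos_x_4 = 16, pos_y_4 = 1, pos_z_4 = 10, depth_4 = 3, height_4 = 6, pos_x_5 = 16, pos_y_5 = 11, pos_z_5 = 8, height_5 = 9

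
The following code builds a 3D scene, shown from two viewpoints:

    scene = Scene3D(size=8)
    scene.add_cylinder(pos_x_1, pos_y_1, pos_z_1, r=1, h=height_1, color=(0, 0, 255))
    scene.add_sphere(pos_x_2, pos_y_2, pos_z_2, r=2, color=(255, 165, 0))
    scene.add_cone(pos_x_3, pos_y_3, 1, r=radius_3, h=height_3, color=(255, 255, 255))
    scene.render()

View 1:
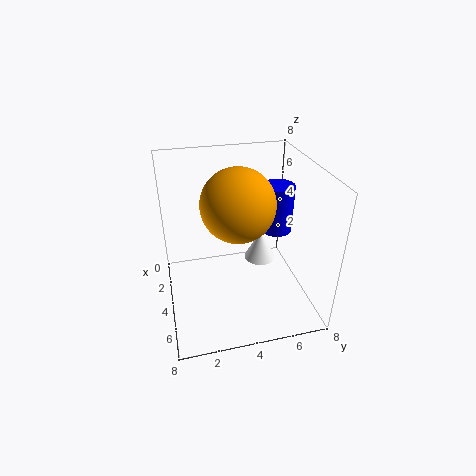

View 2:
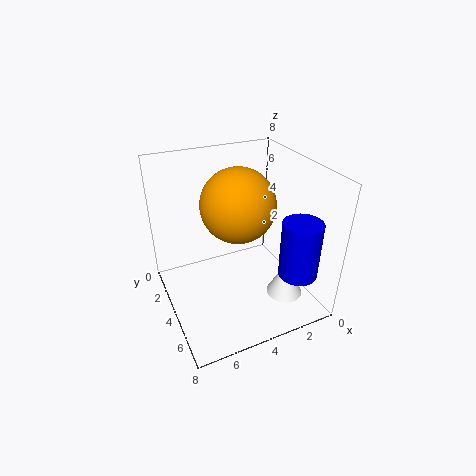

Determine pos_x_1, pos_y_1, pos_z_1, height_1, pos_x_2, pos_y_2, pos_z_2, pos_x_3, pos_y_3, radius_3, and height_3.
pos_x_1 = 2
pos_y_1 = 7
pos_z_1 = 3
height_1 = 3
pos_x_2 = 4
pos_y_2 = 4
pos_z_2 = 6
pos_x_3 = 2
pos_y_3 = 6
radius_3 = 1
height_3 = 2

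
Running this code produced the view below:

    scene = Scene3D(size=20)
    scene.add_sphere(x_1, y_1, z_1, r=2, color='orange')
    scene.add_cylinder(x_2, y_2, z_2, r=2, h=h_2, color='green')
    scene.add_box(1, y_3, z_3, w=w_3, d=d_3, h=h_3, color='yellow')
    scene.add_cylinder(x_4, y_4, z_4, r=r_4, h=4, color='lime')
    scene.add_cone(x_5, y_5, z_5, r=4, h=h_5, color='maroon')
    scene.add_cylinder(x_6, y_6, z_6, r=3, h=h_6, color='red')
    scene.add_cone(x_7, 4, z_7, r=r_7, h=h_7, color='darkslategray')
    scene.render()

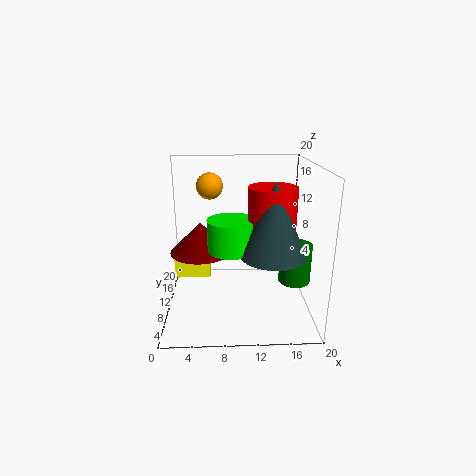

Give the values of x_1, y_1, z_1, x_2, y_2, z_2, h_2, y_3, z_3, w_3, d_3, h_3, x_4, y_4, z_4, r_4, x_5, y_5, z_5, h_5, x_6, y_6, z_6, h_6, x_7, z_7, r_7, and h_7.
x_1 = 6
y_1 = 16
z_1 = 16
x_2 = 17
y_2 = 5
z_2 = 6
h_2 = 5
y_3 = 10
z_3 = 4
w_3 = 5
d_3 = 3
h_3 = 3
x_4 = 9
y_4 = 6
z_4 = 10
r_4 = 3
x_5 = 5
y_5 = 8
z_5 = 9
h_5 = 4
x_6 = 14
y_6 = 6
z_6 = 12
h_6 = 6
x_7 = 14
z_7 = 10
r_7 = 4
h_7 = 9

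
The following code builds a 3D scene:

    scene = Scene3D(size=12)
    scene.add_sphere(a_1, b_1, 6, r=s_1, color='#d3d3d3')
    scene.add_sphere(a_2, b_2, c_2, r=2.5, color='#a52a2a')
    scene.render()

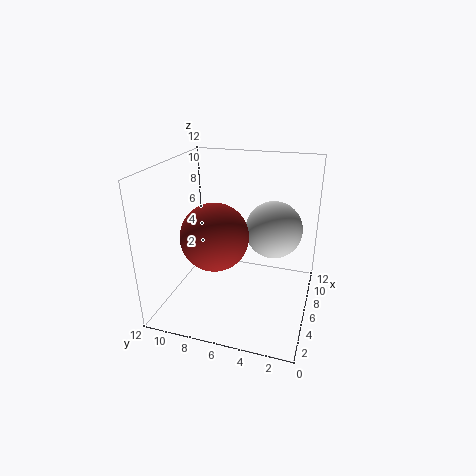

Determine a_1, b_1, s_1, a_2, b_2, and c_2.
a_1 = 8.5; b_1 = 3.5; s_1 = 2.5; a_2 = 2.75; b_2 = 6.75; c_2 = 7.5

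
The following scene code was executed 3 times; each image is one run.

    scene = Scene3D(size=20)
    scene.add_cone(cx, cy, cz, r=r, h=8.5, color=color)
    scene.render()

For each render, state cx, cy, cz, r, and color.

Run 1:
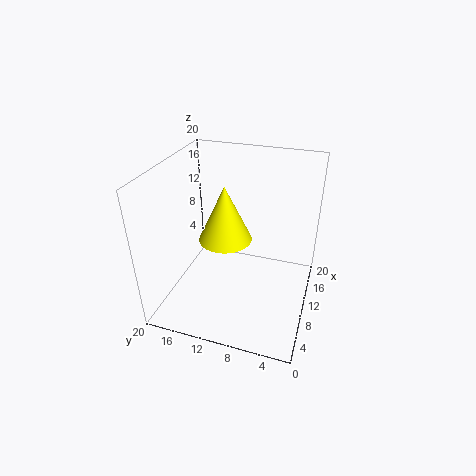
cx = 13
cy = 13
cz = 7.5
r = 4
color = 'yellow'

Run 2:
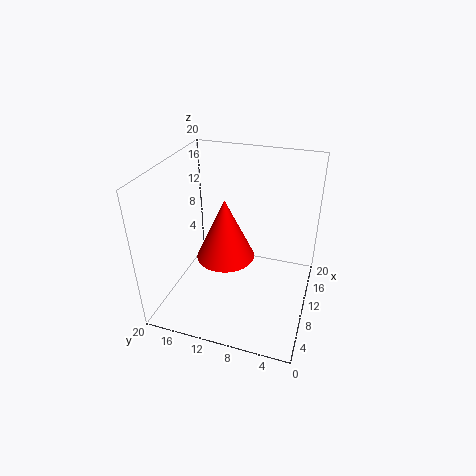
cx = 9
cy = 11.5
cz = 7.5
r = 4
color = 'red'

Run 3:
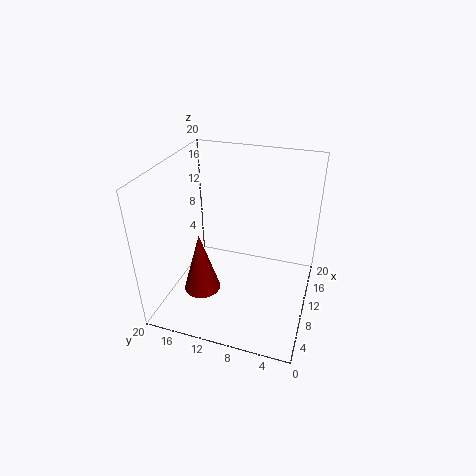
cx = 6
cy = 14
cz = 3.5
r = 2.5
color = 'maroon'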